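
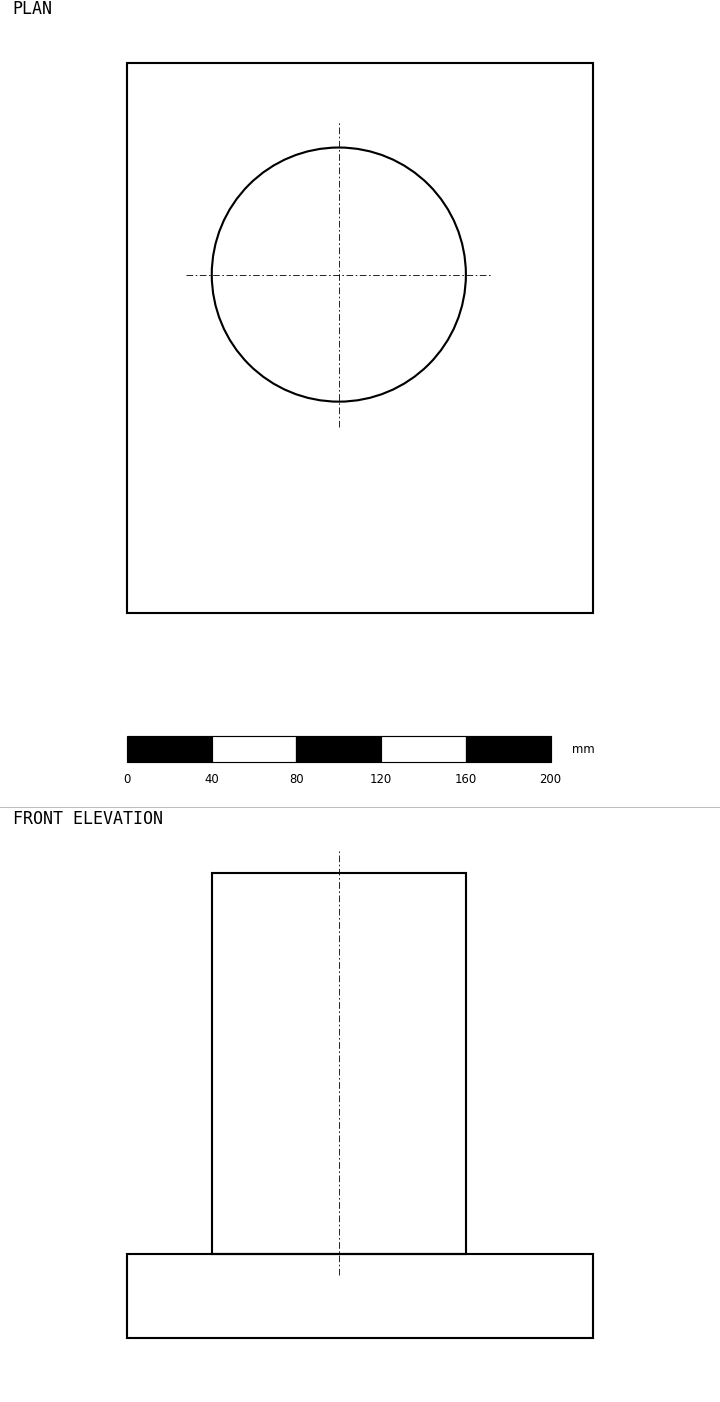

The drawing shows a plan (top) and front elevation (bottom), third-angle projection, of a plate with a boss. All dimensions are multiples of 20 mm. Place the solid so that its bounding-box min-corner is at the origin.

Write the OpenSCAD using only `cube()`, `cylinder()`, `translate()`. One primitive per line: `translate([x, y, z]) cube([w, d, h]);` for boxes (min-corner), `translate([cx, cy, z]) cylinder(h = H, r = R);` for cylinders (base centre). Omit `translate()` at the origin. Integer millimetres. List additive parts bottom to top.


cube([220, 260, 40]);
translate([100, 160, 40]) cylinder(h = 180, r = 60);


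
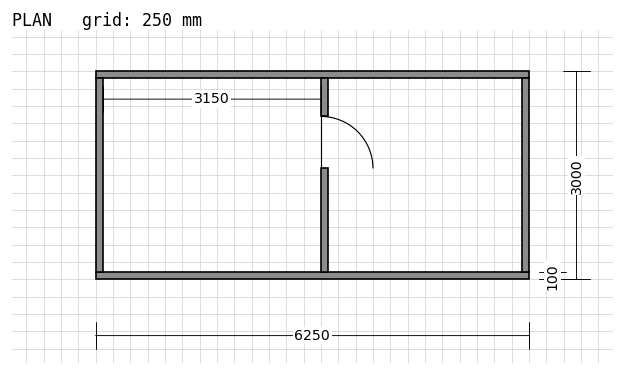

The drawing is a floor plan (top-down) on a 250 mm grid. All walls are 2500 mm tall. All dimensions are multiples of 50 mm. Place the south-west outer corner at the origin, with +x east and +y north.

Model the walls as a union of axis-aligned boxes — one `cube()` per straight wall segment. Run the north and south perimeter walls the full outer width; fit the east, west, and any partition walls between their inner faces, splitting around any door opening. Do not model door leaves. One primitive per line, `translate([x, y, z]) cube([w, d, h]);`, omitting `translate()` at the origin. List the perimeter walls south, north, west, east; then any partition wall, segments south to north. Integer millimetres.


cube([6250, 100, 2500]);
translate([0, 2900, 0]) cube([6250, 100, 2500]);
translate([0, 100, 0]) cube([100, 2800, 2500]);
translate([6150, 100, 0]) cube([100, 2800, 2500]);
translate([3250, 100, 0]) cube([100, 1500, 2500]);
translate([3250, 2350, 0]) cube([100, 550, 2500]);


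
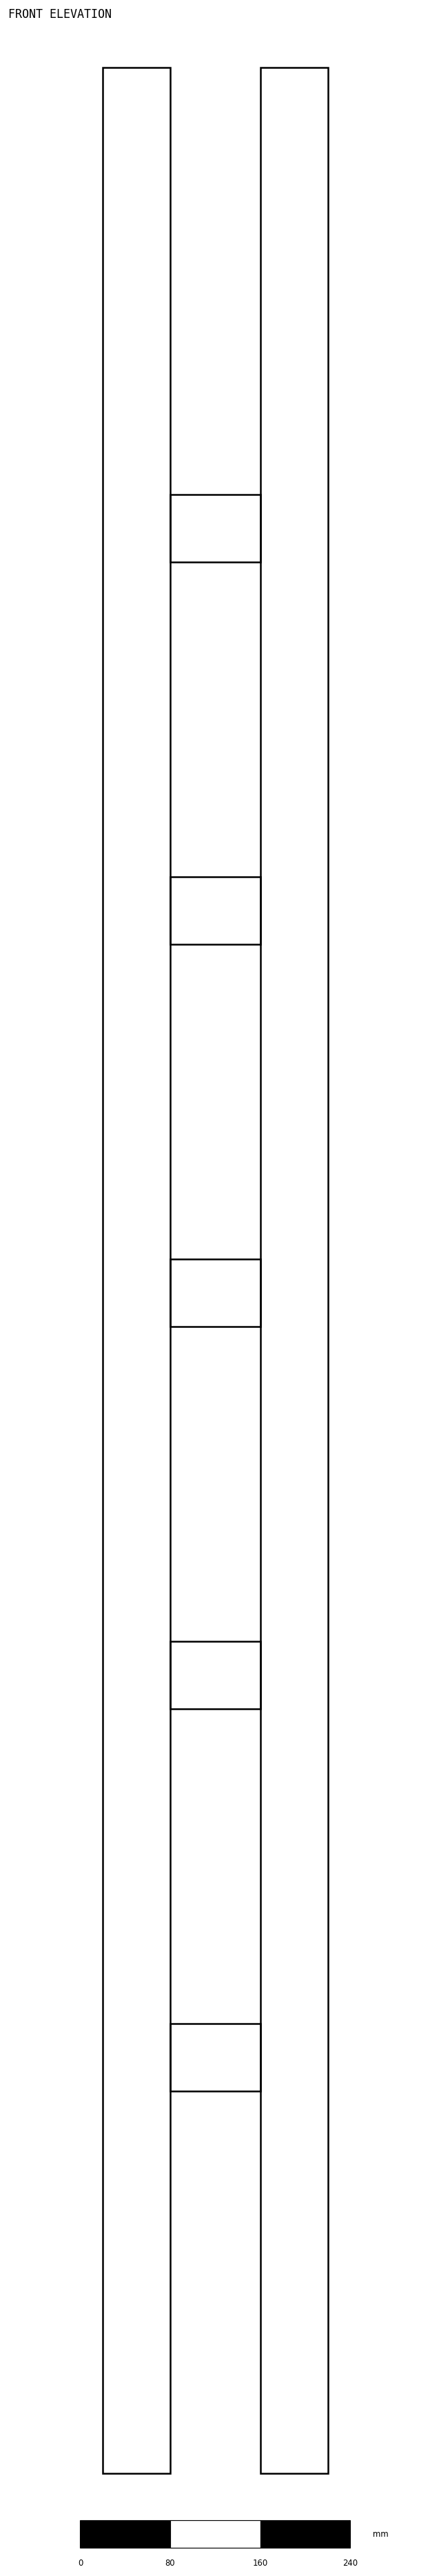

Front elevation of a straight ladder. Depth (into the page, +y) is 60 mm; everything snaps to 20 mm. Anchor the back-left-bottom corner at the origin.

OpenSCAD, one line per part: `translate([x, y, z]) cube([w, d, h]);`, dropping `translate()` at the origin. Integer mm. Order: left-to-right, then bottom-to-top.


cube([60, 60, 2140]);
translate([60, 0, 340]) cube([80, 60, 60]);
translate([60, 0, 680]) cube([80, 60, 60]);
translate([60, 0, 1020]) cube([80, 60, 60]);
translate([60, 0, 1360]) cube([80, 60, 60]);
translate([60, 0, 1700]) cube([80, 60, 60]);
translate([140, 0, 0]) cube([60, 60, 2140]);


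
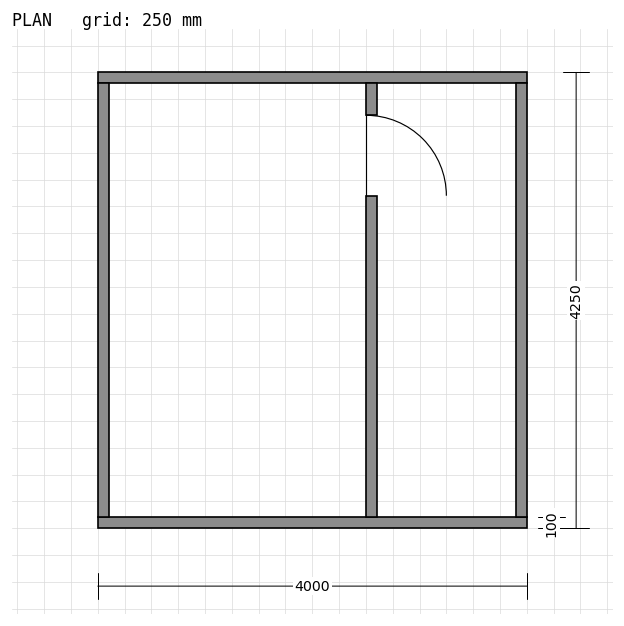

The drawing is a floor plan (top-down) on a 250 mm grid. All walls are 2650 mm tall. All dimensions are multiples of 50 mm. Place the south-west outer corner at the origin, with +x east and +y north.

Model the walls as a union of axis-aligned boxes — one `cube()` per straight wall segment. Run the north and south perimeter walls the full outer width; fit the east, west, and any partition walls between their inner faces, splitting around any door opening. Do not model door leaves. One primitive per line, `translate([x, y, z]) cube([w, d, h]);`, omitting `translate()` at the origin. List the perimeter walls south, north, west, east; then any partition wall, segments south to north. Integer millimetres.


cube([4000, 100, 2650]);
translate([0, 4150, 0]) cube([4000, 100, 2650]);
translate([0, 100, 0]) cube([100, 4050, 2650]);
translate([3900, 100, 0]) cube([100, 4050, 2650]);
translate([2500, 100, 0]) cube([100, 3000, 2650]);
translate([2500, 3850, 0]) cube([100, 300, 2650]);


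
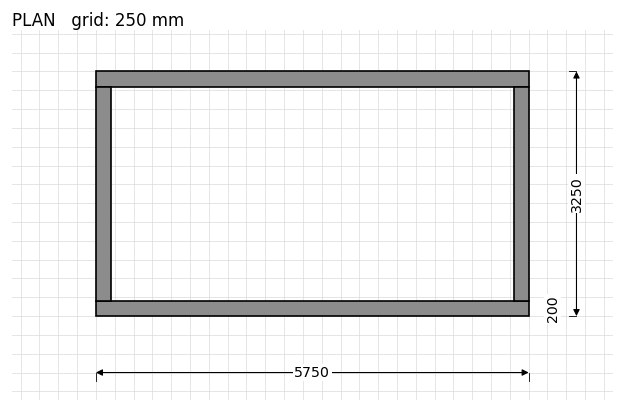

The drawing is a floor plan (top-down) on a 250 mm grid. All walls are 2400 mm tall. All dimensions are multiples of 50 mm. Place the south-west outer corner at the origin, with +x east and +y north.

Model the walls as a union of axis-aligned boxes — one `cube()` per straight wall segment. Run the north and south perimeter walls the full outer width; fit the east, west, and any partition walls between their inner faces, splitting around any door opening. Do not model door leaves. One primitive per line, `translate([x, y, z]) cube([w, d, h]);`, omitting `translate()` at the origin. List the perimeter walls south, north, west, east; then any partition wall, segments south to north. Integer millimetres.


cube([5750, 200, 2400]);
translate([0, 3050, 0]) cube([5750, 200, 2400]);
translate([0, 200, 0]) cube([200, 2850, 2400]);
translate([5550, 200, 0]) cube([200, 2850, 2400]);


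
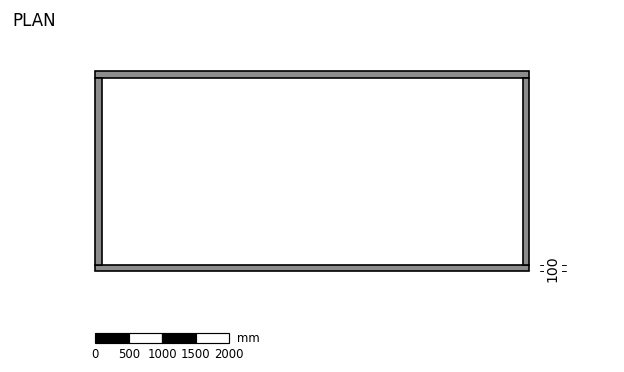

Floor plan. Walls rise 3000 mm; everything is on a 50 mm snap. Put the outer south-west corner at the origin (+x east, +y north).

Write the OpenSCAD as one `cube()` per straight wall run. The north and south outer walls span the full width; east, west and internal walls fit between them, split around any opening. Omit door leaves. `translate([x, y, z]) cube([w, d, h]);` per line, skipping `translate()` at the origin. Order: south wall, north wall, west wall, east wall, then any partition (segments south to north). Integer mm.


cube([6500, 100, 3000]);
translate([0, 2900, 0]) cube([6500, 100, 3000]);
translate([0, 100, 0]) cube([100, 2800, 3000]);
translate([6400, 100, 0]) cube([100, 2800, 3000]);


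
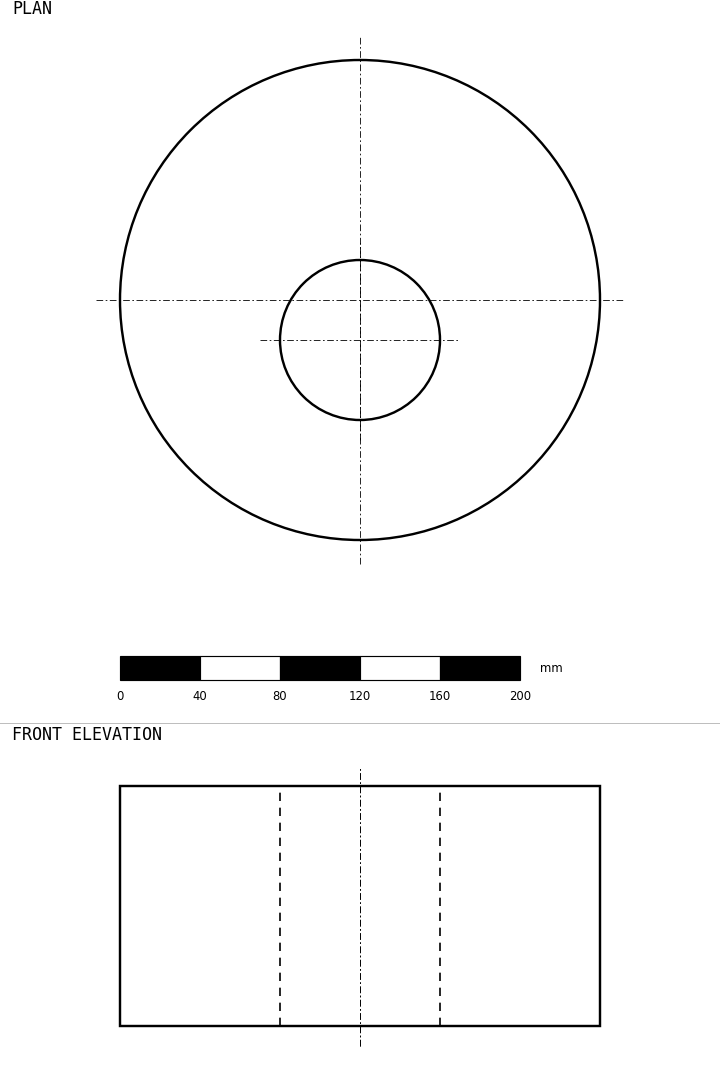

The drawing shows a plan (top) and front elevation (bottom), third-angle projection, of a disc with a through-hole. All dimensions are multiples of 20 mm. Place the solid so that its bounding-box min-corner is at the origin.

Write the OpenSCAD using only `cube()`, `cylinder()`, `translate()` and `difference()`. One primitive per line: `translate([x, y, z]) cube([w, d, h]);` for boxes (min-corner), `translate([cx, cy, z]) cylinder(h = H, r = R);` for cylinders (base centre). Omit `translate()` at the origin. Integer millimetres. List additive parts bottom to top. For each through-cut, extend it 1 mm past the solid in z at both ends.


difference() {
  translate([120, 120, 0]) cylinder(h = 120, r = 120);
  translate([120, 100, -1]) cylinder(h = 122, r = 40);
}


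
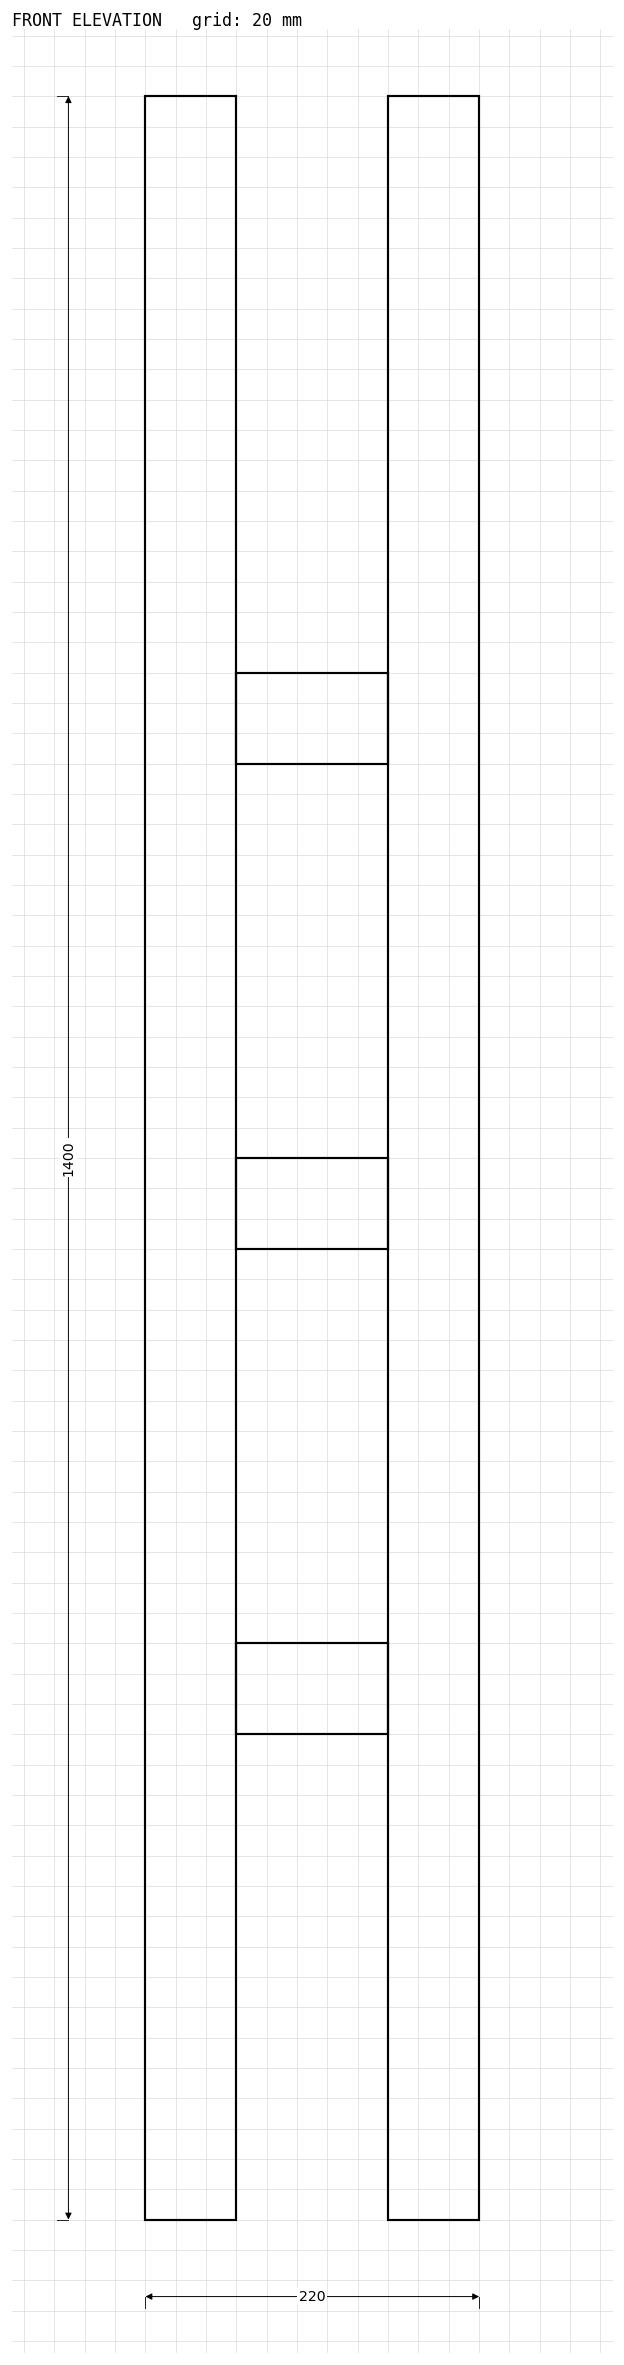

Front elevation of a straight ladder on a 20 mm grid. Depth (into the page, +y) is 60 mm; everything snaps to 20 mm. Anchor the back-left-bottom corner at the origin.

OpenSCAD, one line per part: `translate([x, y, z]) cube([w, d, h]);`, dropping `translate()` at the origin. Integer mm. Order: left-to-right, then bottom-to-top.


cube([60, 60, 1400]);
translate([60, 0, 320]) cube([100, 60, 60]);
translate([60, 0, 640]) cube([100, 60, 60]);
translate([60, 0, 960]) cube([100, 60, 60]);
translate([160, 0, 0]) cube([60, 60, 1400]);


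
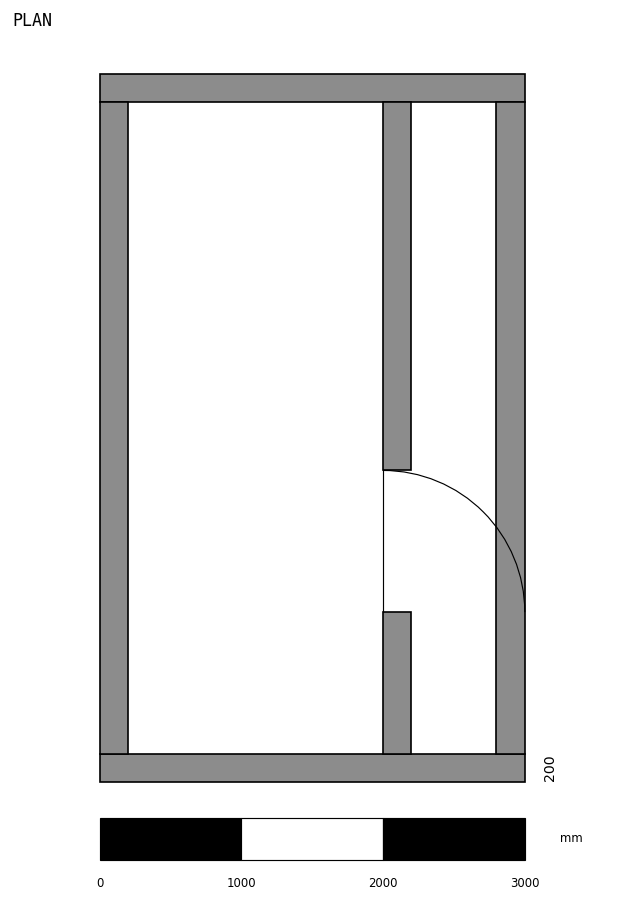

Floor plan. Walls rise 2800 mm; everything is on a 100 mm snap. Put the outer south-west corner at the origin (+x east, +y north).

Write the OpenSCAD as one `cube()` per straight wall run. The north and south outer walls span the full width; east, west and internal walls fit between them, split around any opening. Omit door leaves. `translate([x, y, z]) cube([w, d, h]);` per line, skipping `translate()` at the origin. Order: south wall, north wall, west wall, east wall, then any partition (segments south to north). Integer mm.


cube([3000, 200, 2800]);
translate([0, 4800, 0]) cube([3000, 200, 2800]);
translate([0, 200, 0]) cube([200, 4600, 2800]);
translate([2800, 200, 0]) cube([200, 4600, 2800]);
translate([2000, 200, 0]) cube([200, 1000, 2800]);
translate([2000, 2200, 0]) cube([200, 2600, 2800]);


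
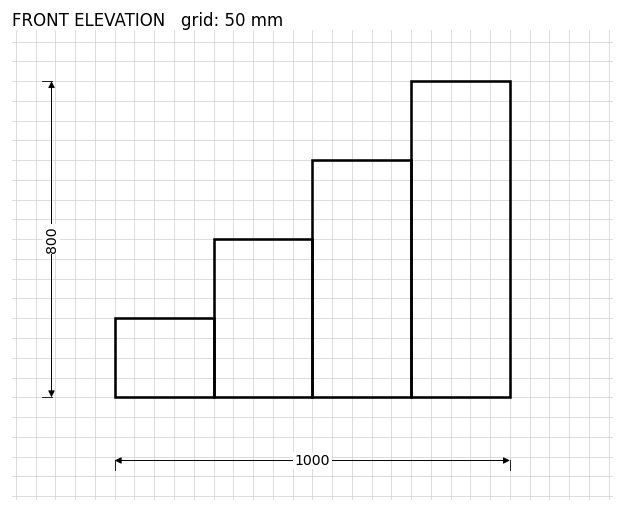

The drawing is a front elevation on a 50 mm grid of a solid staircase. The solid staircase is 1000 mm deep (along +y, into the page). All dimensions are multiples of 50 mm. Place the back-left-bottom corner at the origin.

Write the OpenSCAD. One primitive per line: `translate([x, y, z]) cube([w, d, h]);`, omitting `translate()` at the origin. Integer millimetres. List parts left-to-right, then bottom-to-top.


cube([250, 1000, 200]);
translate([250, 0, 0]) cube([250, 1000, 400]);
translate([500, 0, 0]) cube([250, 1000, 600]);
translate([750, 0, 0]) cube([250, 1000, 800]);


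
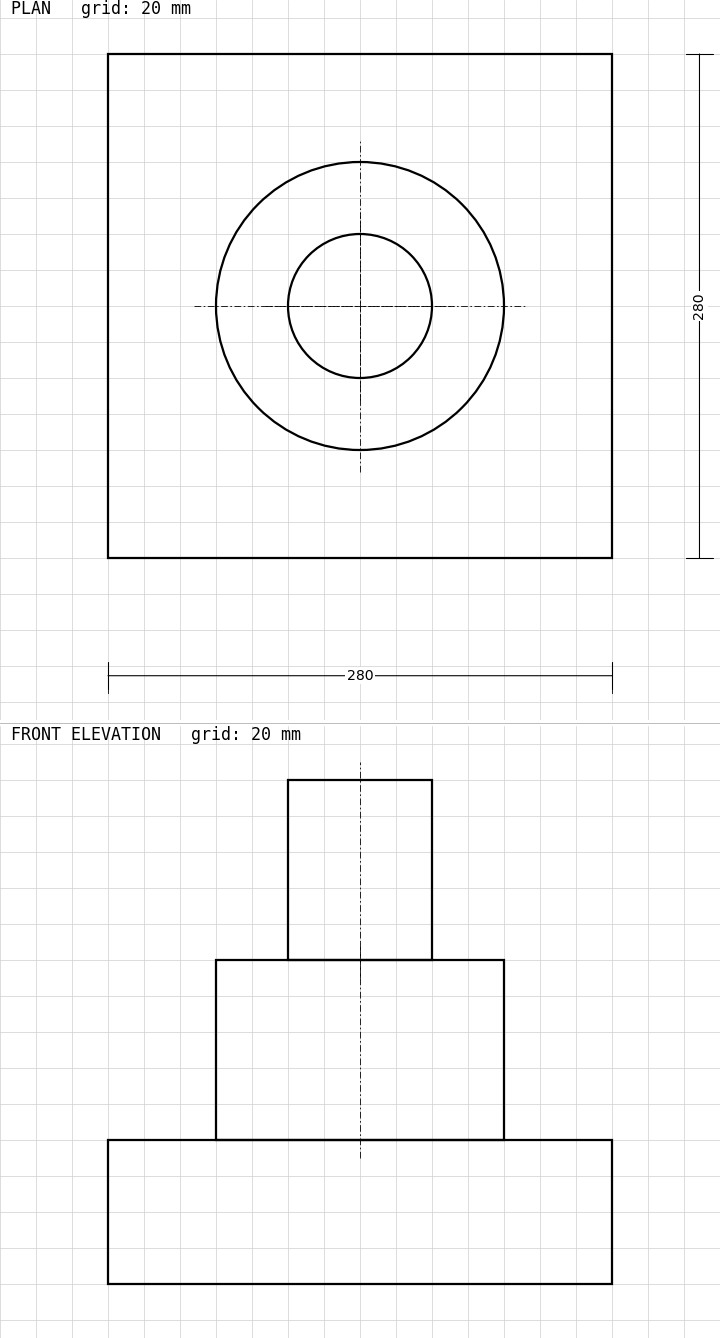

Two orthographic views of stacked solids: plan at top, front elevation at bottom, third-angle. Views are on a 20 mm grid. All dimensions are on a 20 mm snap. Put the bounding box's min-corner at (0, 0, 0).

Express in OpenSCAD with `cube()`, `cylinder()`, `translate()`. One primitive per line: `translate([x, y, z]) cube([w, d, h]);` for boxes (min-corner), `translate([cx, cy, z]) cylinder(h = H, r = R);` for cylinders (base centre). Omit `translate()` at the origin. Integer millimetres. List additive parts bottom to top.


cube([280, 280, 80]);
translate([140, 140, 80]) cylinder(h = 100, r = 80);
translate([140, 140, 180]) cylinder(h = 100, r = 40);


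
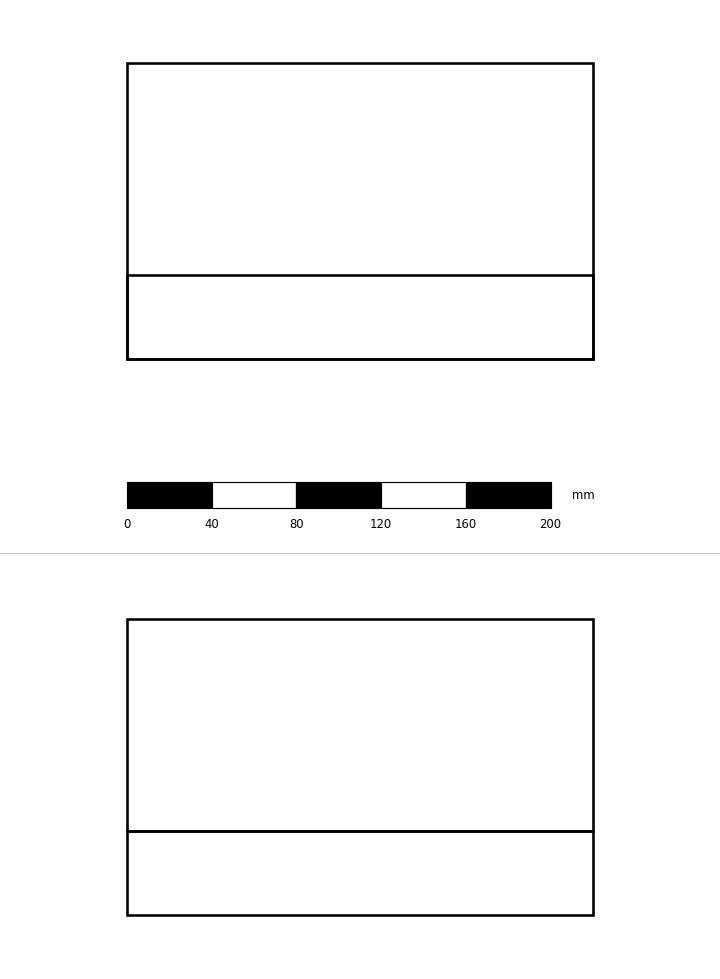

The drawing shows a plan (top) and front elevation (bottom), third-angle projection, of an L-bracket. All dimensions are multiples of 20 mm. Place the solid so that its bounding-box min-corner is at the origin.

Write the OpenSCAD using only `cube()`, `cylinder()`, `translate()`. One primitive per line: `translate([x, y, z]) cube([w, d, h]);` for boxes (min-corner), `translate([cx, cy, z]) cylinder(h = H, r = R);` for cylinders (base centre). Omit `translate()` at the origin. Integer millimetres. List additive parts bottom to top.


cube([220, 140, 40]);
translate([0, 0, 40]) cube([220, 40, 100]);


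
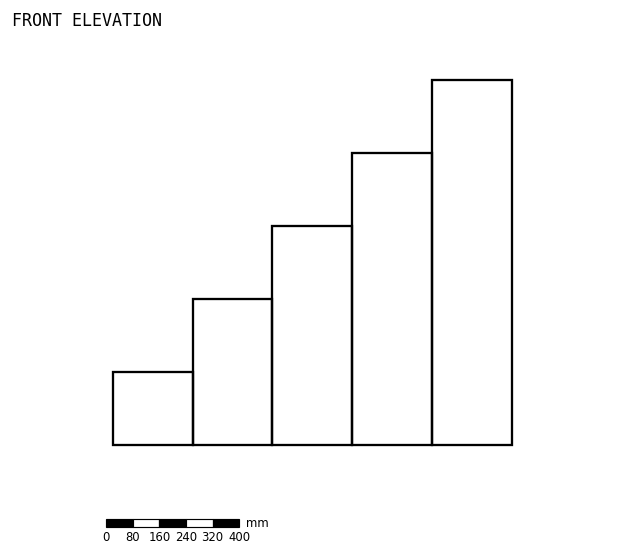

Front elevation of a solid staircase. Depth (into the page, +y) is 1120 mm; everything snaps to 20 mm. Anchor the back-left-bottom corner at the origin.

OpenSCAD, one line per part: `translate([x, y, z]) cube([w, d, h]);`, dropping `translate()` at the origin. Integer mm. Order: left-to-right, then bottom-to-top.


cube([240, 1120, 220]);
translate([240, 0, 0]) cube([240, 1120, 440]);
translate([480, 0, 0]) cube([240, 1120, 660]);
translate([720, 0, 0]) cube([240, 1120, 880]);
translate([960, 0, 0]) cube([240, 1120, 1100]);


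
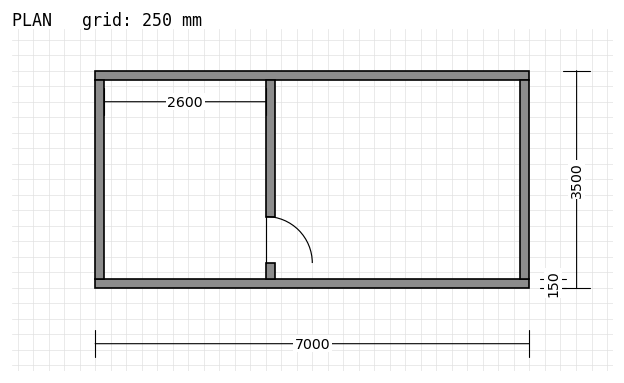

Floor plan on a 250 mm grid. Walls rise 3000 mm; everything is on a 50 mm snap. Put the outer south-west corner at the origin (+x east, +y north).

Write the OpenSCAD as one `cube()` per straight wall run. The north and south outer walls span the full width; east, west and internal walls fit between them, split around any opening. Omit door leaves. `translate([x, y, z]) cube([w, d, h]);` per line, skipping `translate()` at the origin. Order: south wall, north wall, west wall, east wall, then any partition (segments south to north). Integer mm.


cube([7000, 150, 3000]);
translate([0, 3350, 0]) cube([7000, 150, 3000]);
translate([0, 150, 0]) cube([150, 3200, 3000]);
translate([6850, 150, 0]) cube([150, 3200, 3000]);
translate([2750, 150, 0]) cube([150, 250, 3000]);
translate([2750, 1150, 0]) cube([150, 2200, 3000]);


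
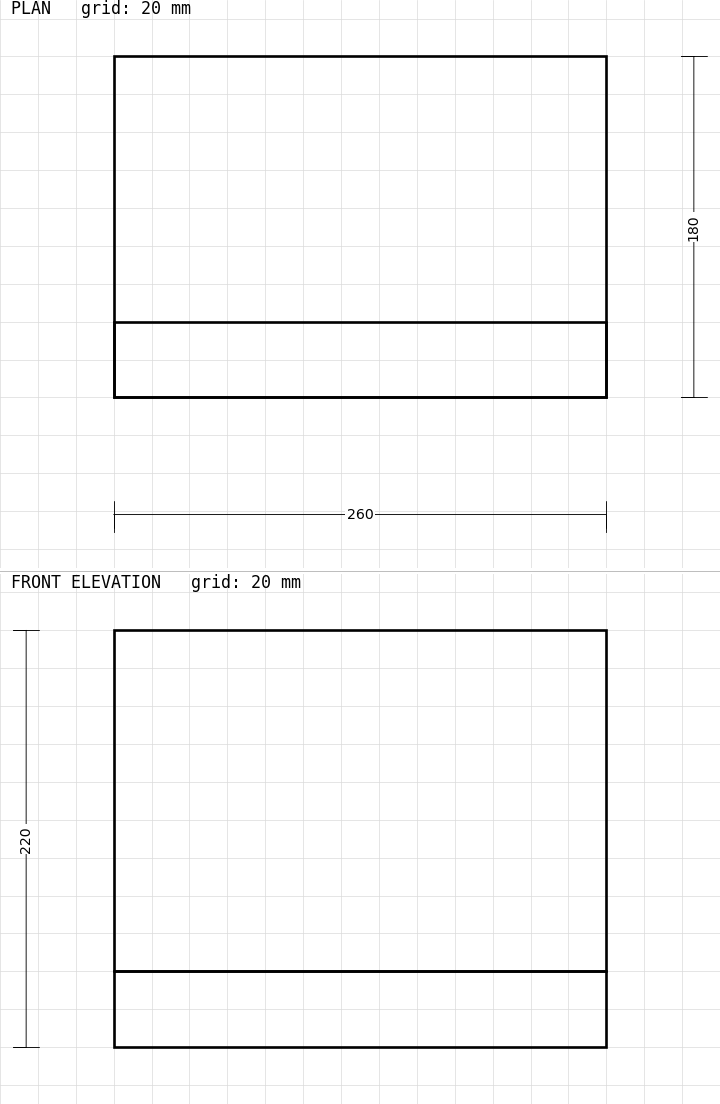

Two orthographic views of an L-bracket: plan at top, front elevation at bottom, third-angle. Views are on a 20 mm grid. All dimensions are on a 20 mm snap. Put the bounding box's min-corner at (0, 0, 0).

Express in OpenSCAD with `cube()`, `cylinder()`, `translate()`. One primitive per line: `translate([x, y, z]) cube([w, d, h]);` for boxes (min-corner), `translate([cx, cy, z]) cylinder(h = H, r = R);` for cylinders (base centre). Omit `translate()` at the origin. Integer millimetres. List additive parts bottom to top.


cube([260, 180, 40]);
translate([0, 0, 40]) cube([260, 40, 180]);


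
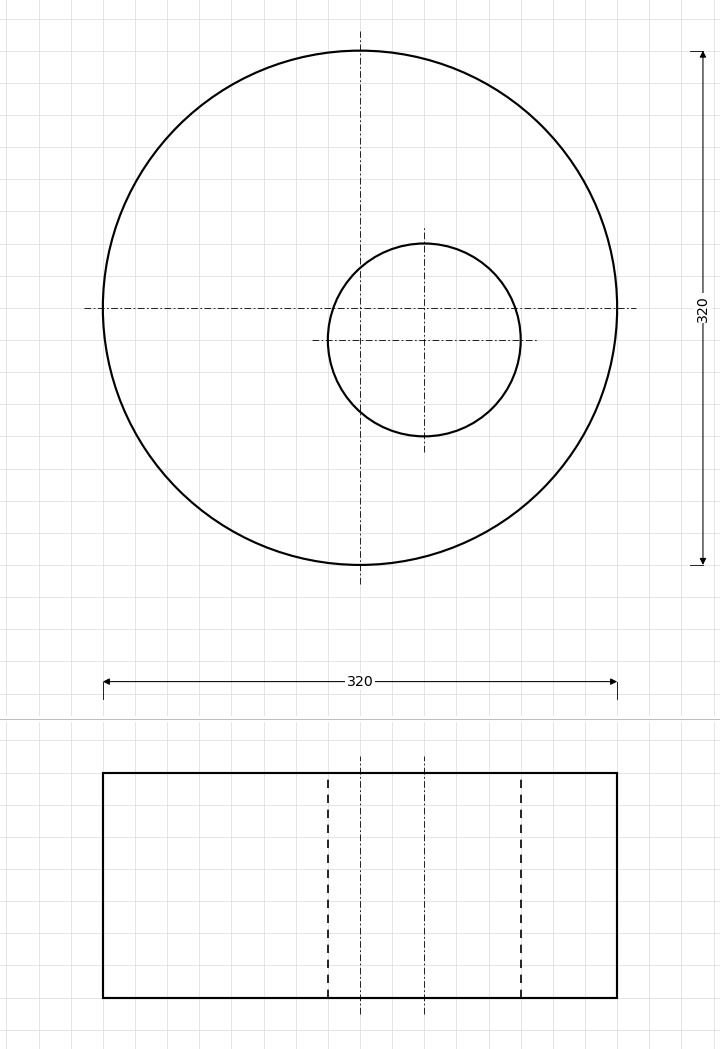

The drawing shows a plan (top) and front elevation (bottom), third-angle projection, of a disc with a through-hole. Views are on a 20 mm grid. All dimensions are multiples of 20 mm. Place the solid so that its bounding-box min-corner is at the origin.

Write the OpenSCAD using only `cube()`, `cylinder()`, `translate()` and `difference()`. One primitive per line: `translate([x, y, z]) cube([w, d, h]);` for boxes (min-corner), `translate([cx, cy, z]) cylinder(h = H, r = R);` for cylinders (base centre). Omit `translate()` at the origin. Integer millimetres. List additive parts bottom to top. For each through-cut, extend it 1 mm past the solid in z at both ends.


difference() {
  translate([160, 160, 0]) cylinder(h = 140, r = 160);
  translate([200, 140, -1]) cylinder(h = 142, r = 60);
}


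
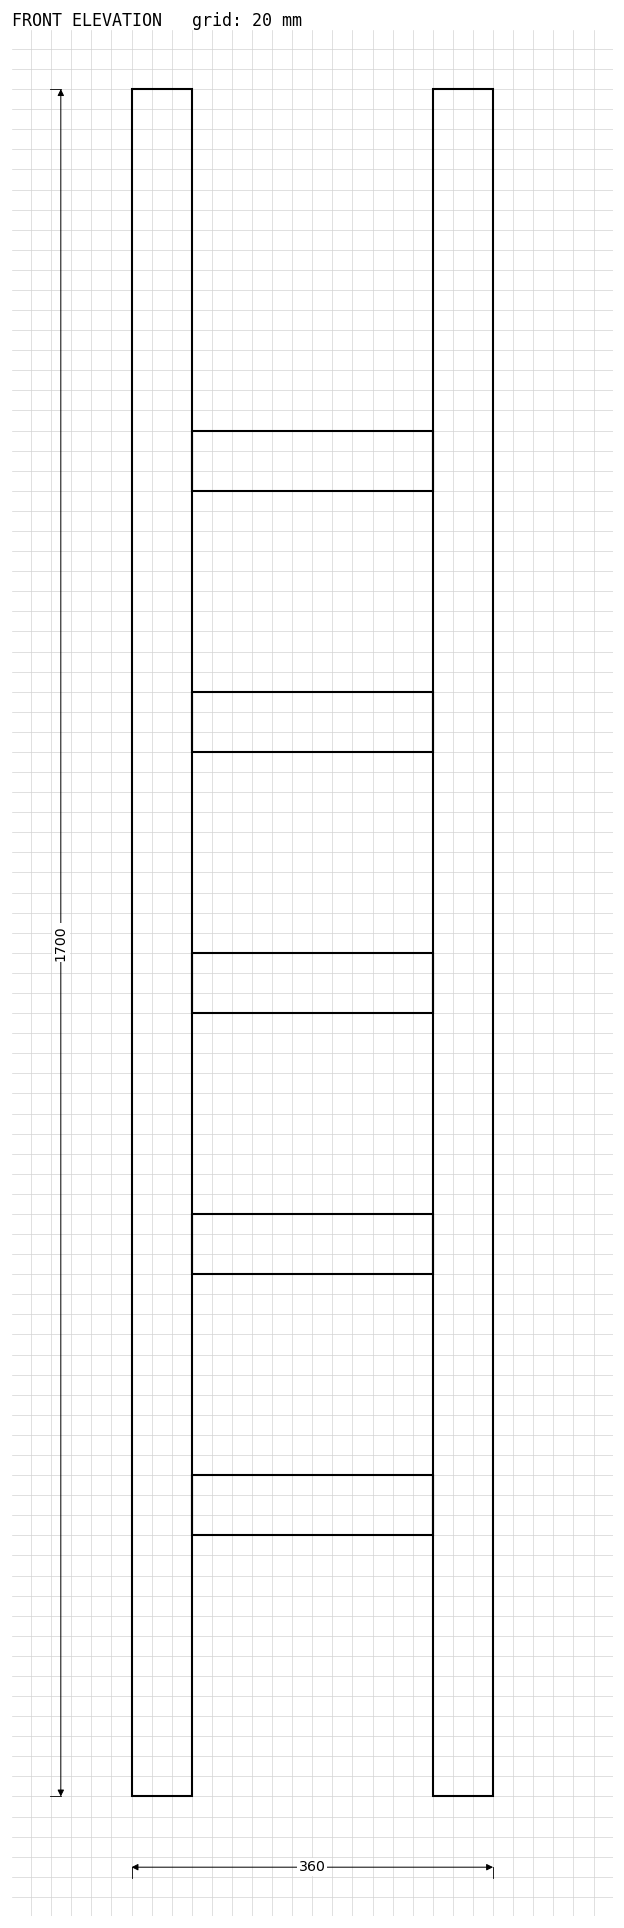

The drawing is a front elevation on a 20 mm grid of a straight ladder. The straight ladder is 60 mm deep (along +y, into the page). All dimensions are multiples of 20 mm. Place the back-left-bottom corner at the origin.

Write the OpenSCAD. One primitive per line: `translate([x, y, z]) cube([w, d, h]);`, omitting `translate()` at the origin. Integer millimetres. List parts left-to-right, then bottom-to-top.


cube([60, 60, 1700]);
translate([60, 0, 260]) cube([240, 60, 60]);
translate([60, 0, 520]) cube([240, 60, 60]);
translate([60, 0, 780]) cube([240, 60, 60]);
translate([60, 0, 1040]) cube([240, 60, 60]);
translate([60, 0, 1300]) cube([240, 60, 60]);
translate([300, 0, 0]) cube([60, 60, 1700]);


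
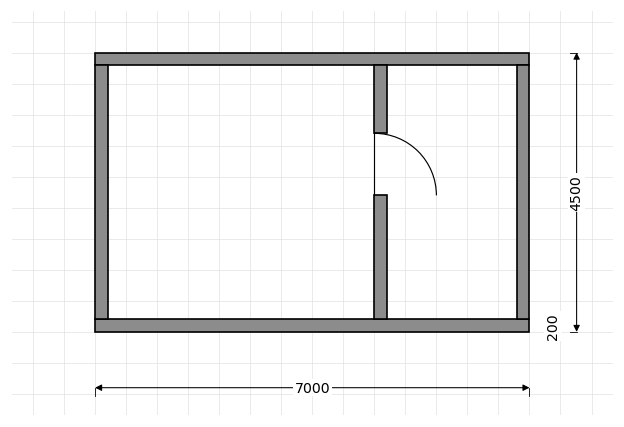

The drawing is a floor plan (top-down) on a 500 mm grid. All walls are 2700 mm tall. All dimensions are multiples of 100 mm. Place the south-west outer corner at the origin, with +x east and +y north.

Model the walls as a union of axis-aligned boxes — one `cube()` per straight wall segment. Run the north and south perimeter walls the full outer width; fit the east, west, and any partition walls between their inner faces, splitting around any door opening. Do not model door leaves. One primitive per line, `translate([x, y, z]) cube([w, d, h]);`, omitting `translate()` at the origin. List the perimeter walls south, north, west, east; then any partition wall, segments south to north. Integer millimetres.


cube([7000, 200, 2700]);
translate([0, 4300, 0]) cube([7000, 200, 2700]);
translate([0, 200, 0]) cube([200, 4100, 2700]);
translate([6800, 200, 0]) cube([200, 4100, 2700]);
translate([4500, 200, 0]) cube([200, 2000, 2700]);
translate([4500, 3200, 0]) cube([200, 1100, 2700]);


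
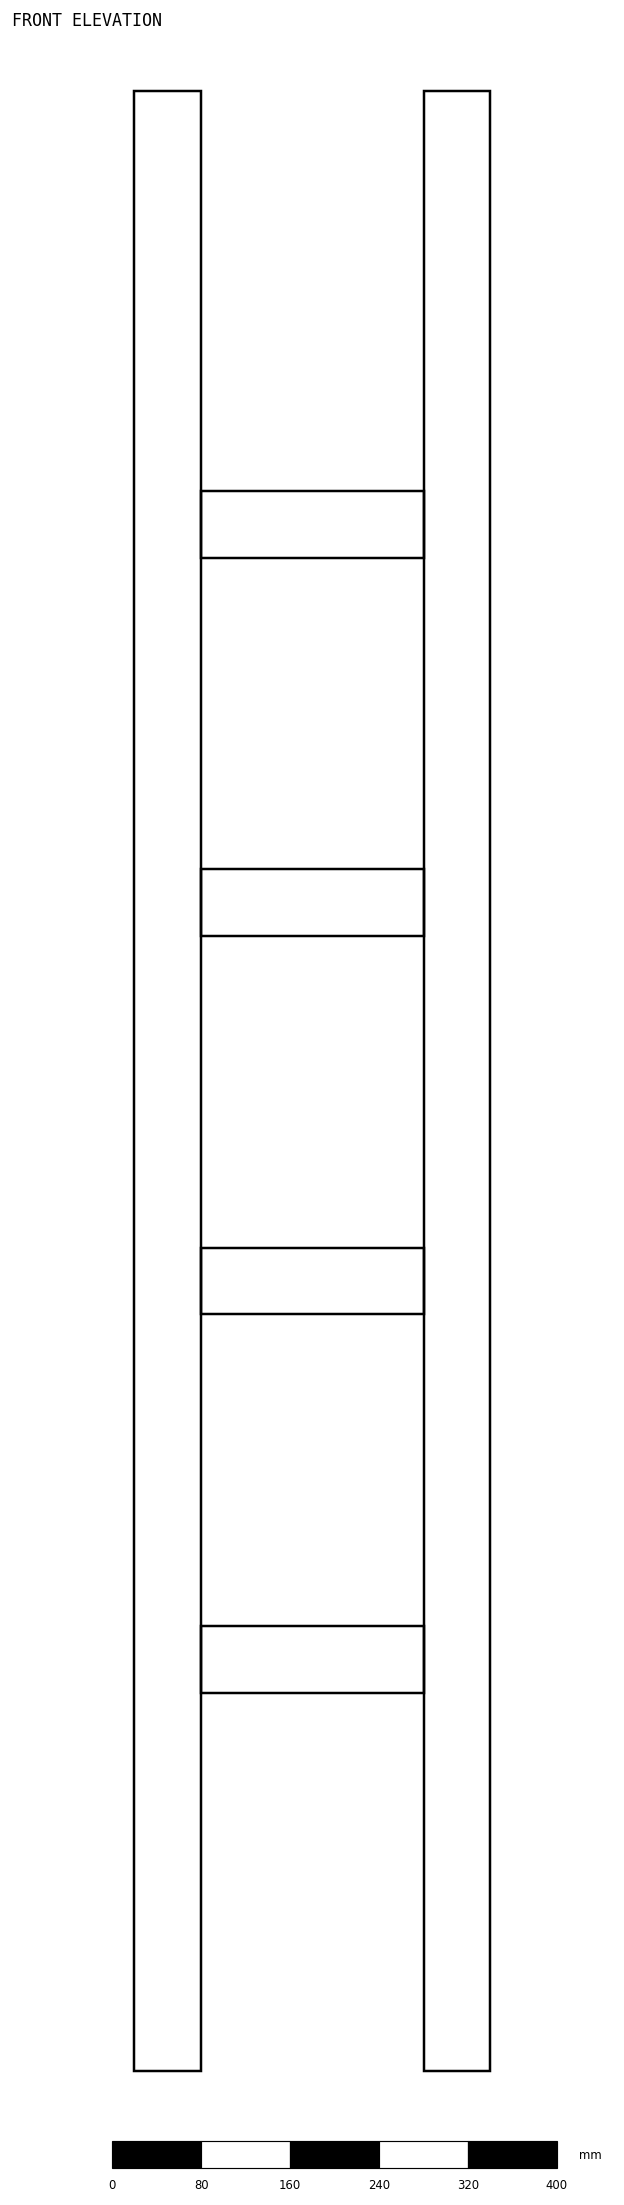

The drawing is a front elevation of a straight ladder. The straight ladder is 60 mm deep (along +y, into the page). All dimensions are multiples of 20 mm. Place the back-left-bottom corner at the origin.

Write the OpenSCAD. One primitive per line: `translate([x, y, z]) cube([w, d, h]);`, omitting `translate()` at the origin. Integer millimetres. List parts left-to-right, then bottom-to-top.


cube([60, 60, 1780]);
translate([60, 0, 340]) cube([200, 60, 60]);
translate([60, 0, 680]) cube([200, 60, 60]);
translate([60, 0, 1020]) cube([200, 60, 60]);
translate([60, 0, 1360]) cube([200, 60, 60]);
translate([260, 0, 0]) cube([60, 60, 1780]);


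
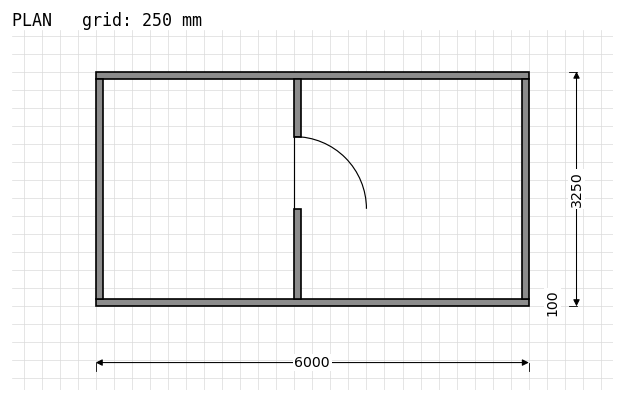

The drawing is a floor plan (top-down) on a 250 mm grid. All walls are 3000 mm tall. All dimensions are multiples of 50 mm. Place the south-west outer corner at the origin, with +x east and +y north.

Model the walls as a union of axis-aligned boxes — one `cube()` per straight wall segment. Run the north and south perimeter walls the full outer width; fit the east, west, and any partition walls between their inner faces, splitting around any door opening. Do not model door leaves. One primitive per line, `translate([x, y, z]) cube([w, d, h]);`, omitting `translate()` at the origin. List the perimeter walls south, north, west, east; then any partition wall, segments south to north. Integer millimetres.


cube([6000, 100, 3000]);
translate([0, 3150, 0]) cube([6000, 100, 3000]);
translate([0, 100, 0]) cube([100, 3050, 3000]);
translate([5900, 100, 0]) cube([100, 3050, 3000]);
translate([2750, 100, 0]) cube([100, 1250, 3000]);
translate([2750, 2350, 0]) cube([100, 800, 3000]);


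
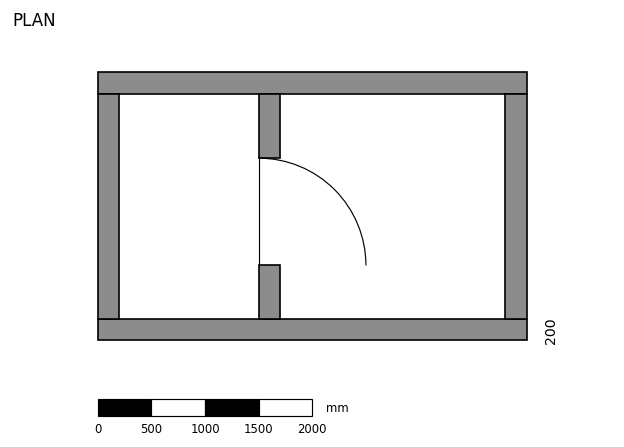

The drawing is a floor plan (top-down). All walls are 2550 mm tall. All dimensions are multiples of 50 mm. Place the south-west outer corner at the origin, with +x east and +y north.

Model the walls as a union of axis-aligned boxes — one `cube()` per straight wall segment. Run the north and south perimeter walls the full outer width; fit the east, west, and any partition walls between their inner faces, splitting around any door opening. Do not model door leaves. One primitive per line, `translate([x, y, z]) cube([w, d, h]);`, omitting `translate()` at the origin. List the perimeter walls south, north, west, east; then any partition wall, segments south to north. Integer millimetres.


cube([4000, 200, 2550]);
translate([0, 2300, 0]) cube([4000, 200, 2550]);
translate([0, 200, 0]) cube([200, 2100, 2550]);
translate([3800, 200, 0]) cube([200, 2100, 2550]);
translate([1500, 200, 0]) cube([200, 500, 2550]);
translate([1500, 1700, 0]) cube([200, 600, 2550]);


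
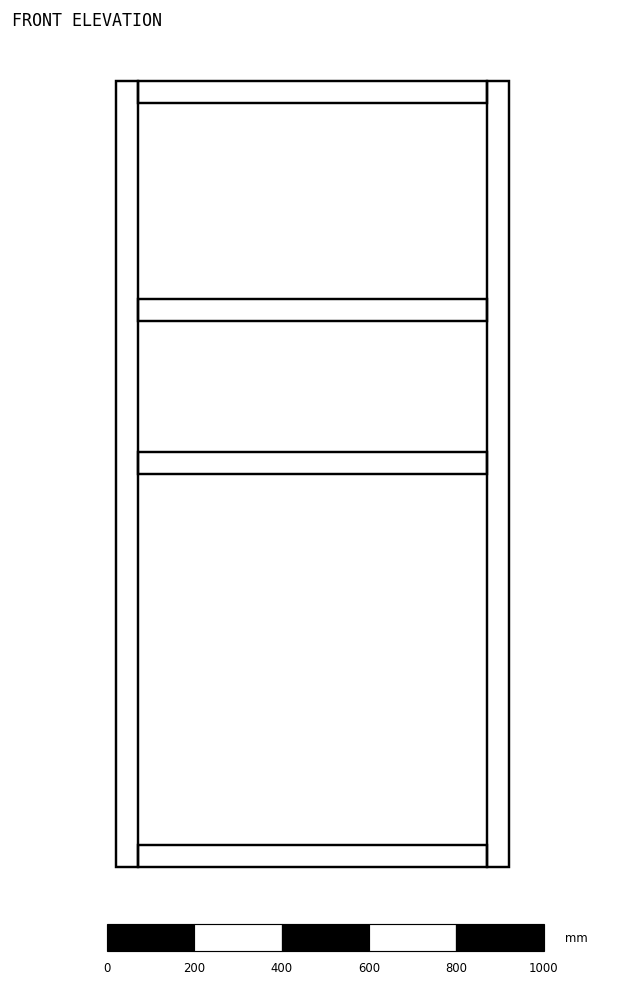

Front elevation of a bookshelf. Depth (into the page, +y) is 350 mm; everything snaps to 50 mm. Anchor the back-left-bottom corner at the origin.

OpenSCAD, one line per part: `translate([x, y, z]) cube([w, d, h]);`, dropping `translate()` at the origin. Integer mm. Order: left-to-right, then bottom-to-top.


cube([50, 350, 1800]);
translate([50, 0, 0]) cube([800, 350, 50]);
translate([50, 0, 900]) cube([800, 350, 50]);
translate([50, 0, 1250]) cube([800, 350, 50]);
translate([50, 0, 1750]) cube([800, 350, 50]);
translate([850, 0, 0]) cube([50, 350, 1800]);


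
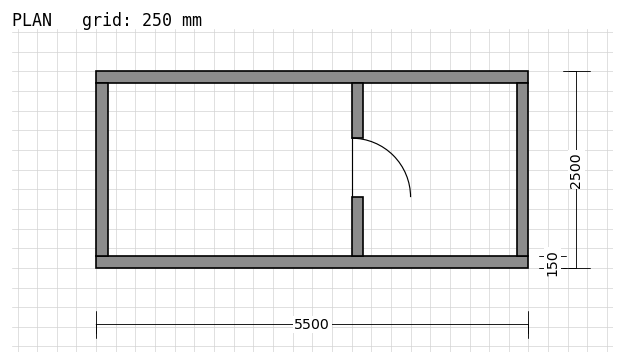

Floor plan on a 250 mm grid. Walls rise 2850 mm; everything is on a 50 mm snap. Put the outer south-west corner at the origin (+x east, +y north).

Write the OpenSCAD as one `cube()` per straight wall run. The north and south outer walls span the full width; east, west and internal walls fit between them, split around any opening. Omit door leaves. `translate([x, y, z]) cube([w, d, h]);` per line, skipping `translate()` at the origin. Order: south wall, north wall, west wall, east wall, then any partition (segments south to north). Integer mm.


cube([5500, 150, 2850]);
translate([0, 2350, 0]) cube([5500, 150, 2850]);
translate([0, 150, 0]) cube([150, 2200, 2850]);
translate([5350, 150, 0]) cube([150, 2200, 2850]);
translate([3250, 150, 0]) cube([150, 750, 2850]);
translate([3250, 1650, 0]) cube([150, 700, 2850]);


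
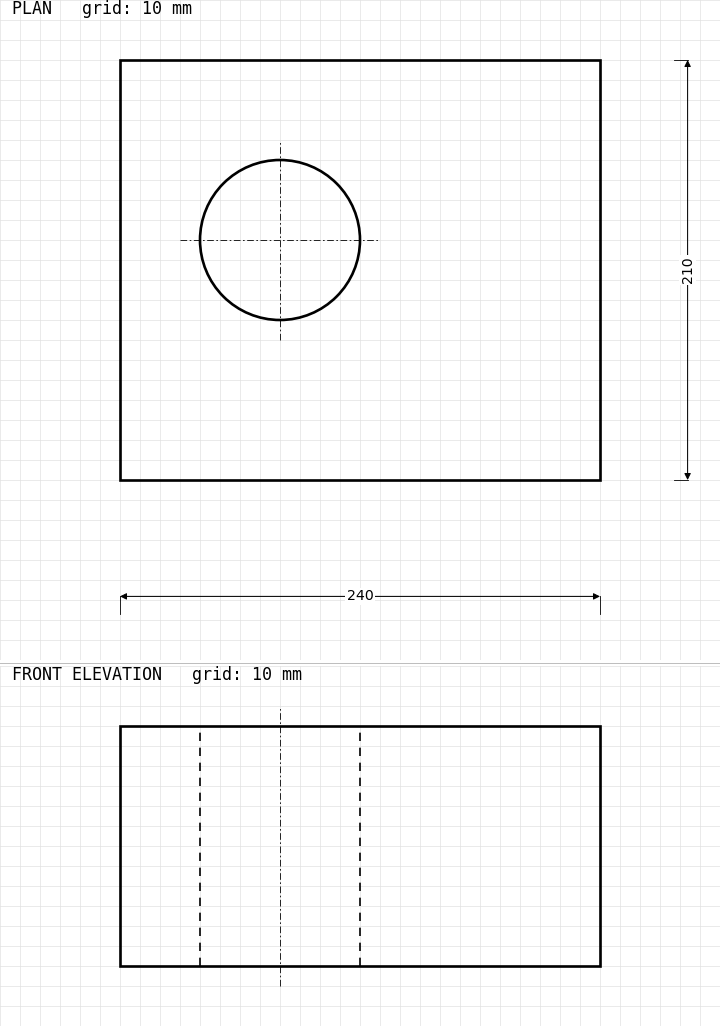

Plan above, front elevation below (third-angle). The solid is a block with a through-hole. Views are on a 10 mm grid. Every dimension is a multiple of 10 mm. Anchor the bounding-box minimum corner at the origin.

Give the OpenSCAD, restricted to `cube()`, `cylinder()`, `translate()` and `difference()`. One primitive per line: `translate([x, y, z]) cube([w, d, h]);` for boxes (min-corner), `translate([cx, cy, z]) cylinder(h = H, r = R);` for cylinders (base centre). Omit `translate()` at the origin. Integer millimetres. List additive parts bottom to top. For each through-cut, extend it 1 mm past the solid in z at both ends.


difference() {
  cube([240, 210, 120]);
  translate([80, 120, -1]) cylinder(h = 122, r = 40);
}


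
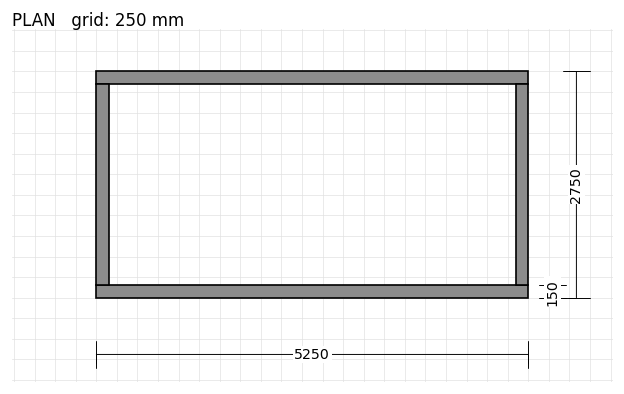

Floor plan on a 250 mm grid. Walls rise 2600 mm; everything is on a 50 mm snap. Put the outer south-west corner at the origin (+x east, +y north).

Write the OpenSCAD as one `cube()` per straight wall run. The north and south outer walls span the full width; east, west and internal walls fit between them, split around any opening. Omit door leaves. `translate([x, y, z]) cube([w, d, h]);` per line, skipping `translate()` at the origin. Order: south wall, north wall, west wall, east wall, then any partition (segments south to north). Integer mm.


cube([5250, 150, 2600]);
translate([0, 2600, 0]) cube([5250, 150, 2600]);
translate([0, 150, 0]) cube([150, 2450, 2600]);
translate([5100, 150, 0]) cube([150, 2450, 2600]);


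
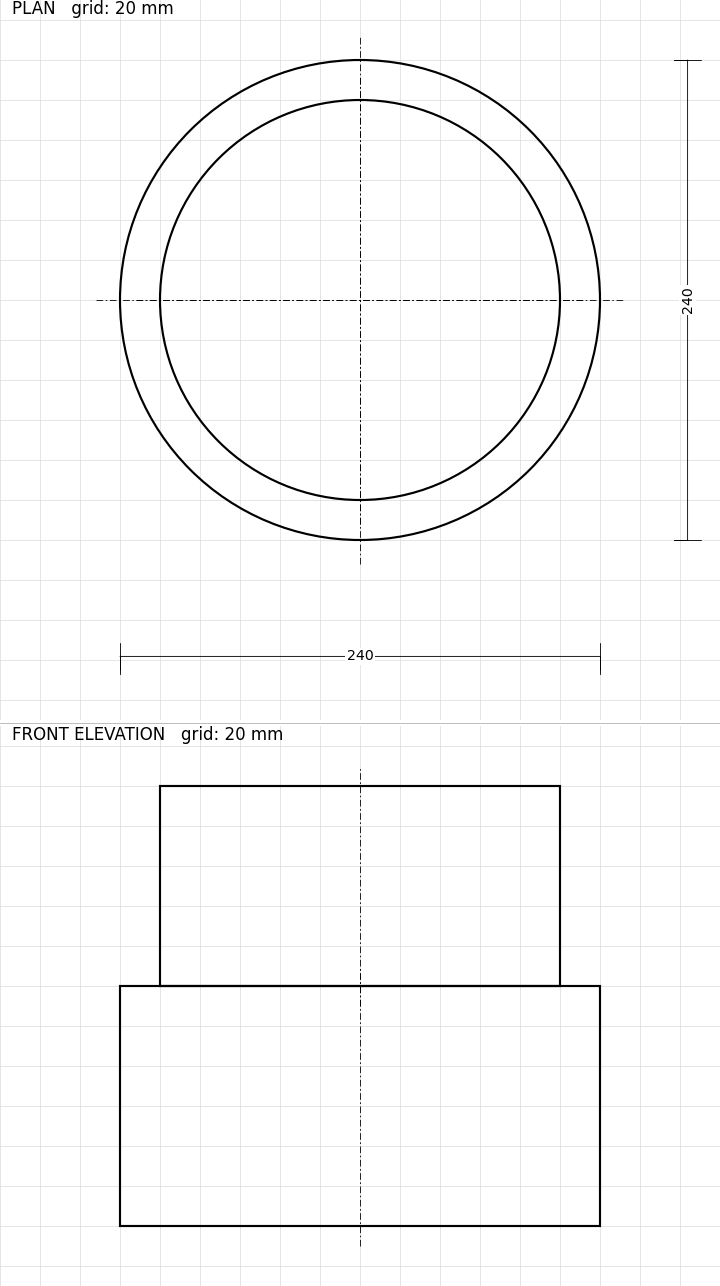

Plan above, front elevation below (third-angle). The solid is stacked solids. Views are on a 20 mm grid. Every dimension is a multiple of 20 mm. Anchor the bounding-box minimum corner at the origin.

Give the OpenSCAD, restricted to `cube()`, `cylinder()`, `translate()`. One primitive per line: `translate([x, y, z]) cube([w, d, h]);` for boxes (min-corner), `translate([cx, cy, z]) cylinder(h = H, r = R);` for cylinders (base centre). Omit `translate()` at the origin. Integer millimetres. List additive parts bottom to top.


translate([120, 120, 0]) cylinder(h = 120, r = 120);
translate([120, 120, 120]) cylinder(h = 100, r = 100);


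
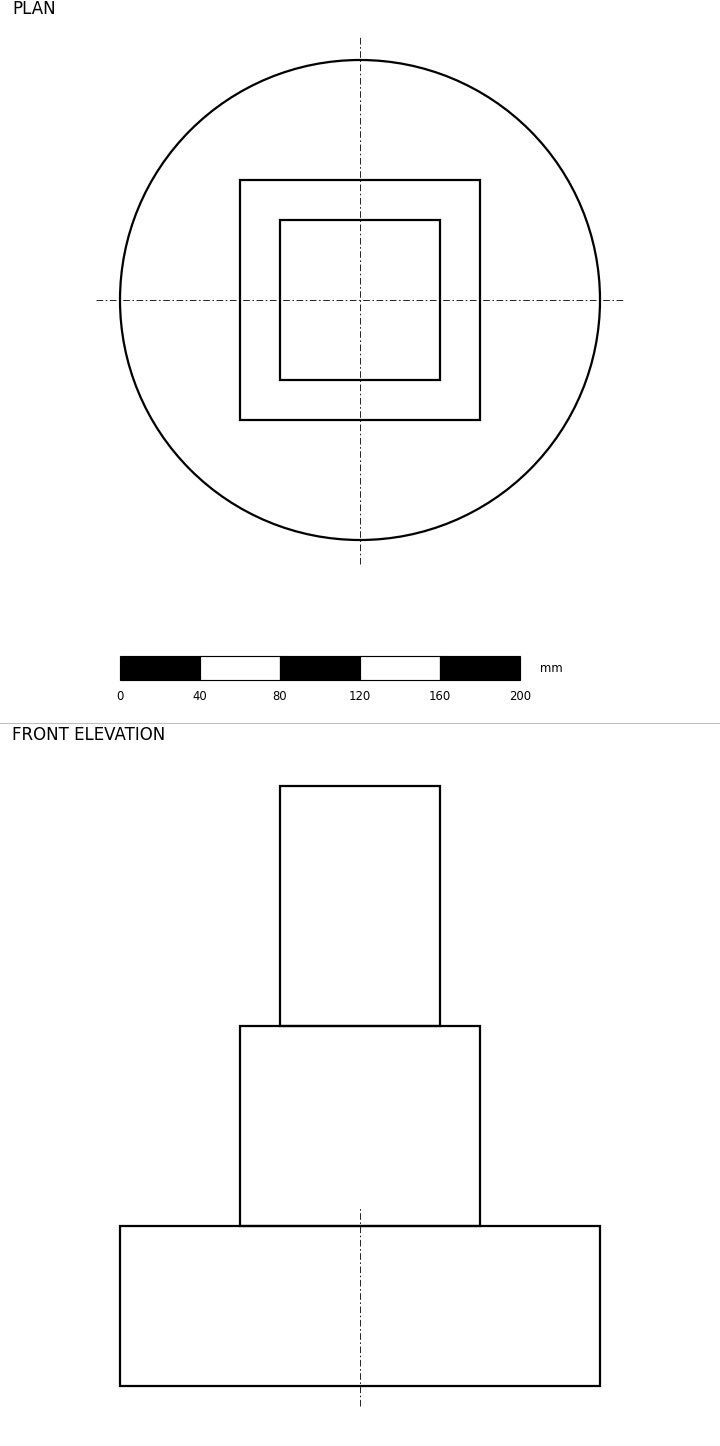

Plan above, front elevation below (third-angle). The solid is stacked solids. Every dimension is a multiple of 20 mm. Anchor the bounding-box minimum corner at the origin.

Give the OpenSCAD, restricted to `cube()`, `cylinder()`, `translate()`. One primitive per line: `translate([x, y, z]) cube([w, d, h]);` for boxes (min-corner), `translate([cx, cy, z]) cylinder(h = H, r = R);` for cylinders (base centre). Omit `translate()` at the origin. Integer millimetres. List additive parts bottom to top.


translate([120, 120, 0]) cylinder(h = 80, r = 120);
translate([60, 60, 80]) cube([120, 120, 100]);
translate([80, 80, 180]) cube([80, 80, 120]);


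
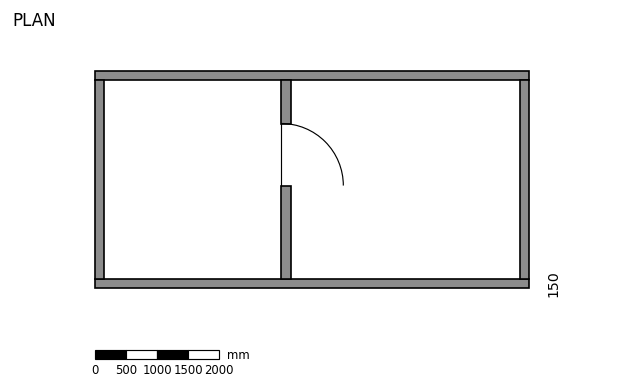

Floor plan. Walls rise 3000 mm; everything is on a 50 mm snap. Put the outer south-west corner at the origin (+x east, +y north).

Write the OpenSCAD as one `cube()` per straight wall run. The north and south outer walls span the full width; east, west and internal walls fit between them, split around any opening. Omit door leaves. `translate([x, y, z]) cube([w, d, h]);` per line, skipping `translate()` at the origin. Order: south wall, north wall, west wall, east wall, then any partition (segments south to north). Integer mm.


cube([7000, 150, 3000]);
translate([0, 3350, 0]) cube([7000, 150, 3000]);
translate([0, 150, 0]) cube([150, 3200, 3000]);
translate([6850, 150, 0]) cube([150, 3200, 3000]);
translate([3000, 150, 0]) cube([150, 1500, 3000]);
translate([3000, 2650, 0]) cube([150, 700, 3000]);


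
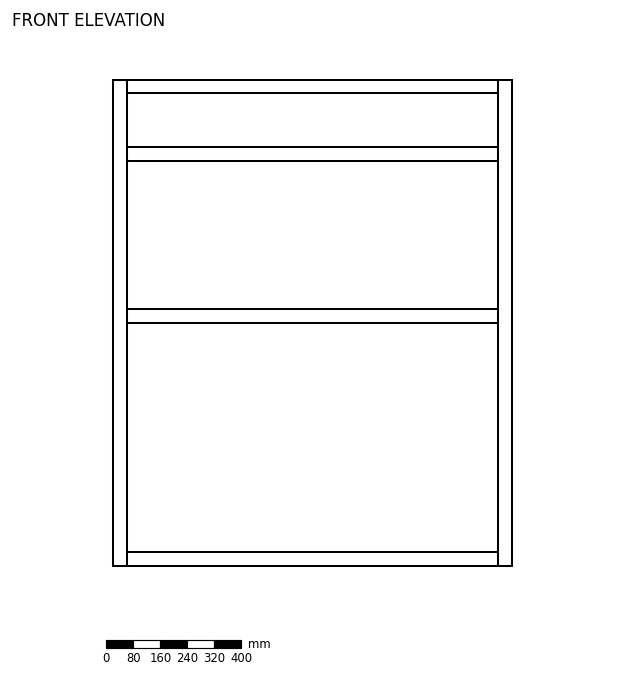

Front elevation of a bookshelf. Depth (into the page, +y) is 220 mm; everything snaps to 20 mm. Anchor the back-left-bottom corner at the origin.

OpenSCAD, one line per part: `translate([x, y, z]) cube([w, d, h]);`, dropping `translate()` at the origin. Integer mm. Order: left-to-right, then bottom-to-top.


cube([40, 220, 1440]);
translate([40, 0, 0]) cube([1100, 220, 40]);
translate([40, 0, 720]) cube([1100, 220, 40]);
translate([40, 0, 1200]) cube([1100, 220, 40]);
translate([40, 0, 1400]) cube([1100, 220, 40]);
translate([1140, 0, 0]) cube([40, 220, 1440]);


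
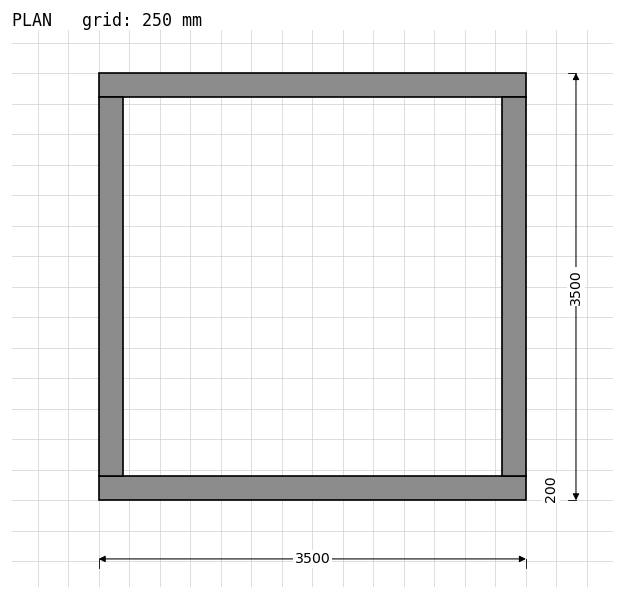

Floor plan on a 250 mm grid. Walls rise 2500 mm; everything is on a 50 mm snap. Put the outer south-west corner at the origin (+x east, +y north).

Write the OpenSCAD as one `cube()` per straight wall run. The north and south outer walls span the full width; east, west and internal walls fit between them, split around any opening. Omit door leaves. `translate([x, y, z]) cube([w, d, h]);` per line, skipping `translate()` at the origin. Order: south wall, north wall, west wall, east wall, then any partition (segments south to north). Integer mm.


cube([3500, 200, 2500]);
translate([0, 3300, 0]) cube([3500, 200, 2500]);
translate([0, 200, 0]) cube([200, 3100, 2500]);
translate([3300, 200, 0]) cube([200, 3100, 2500]);


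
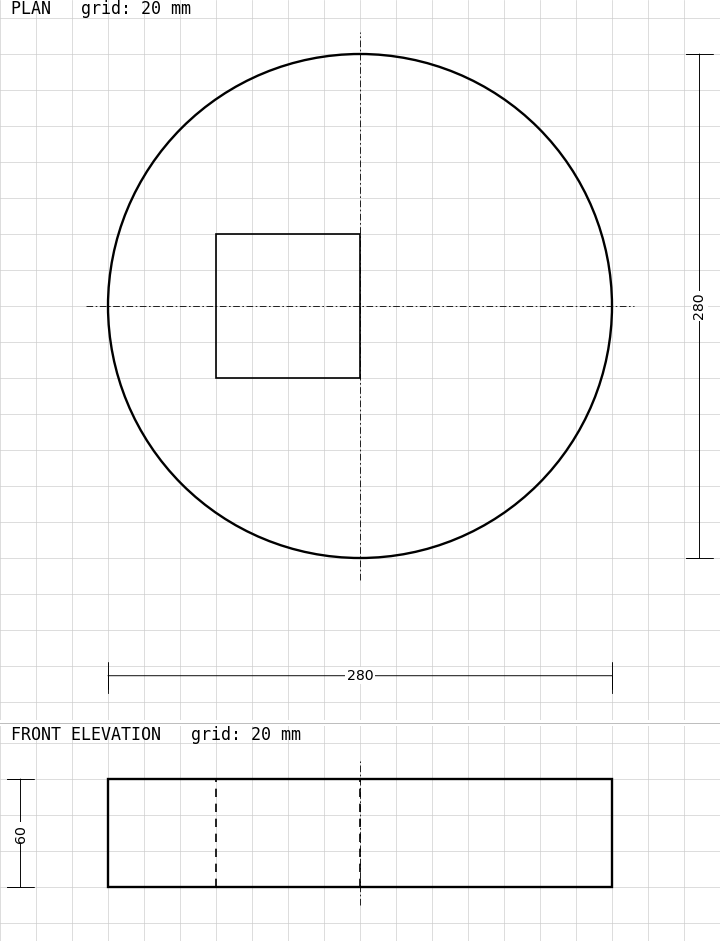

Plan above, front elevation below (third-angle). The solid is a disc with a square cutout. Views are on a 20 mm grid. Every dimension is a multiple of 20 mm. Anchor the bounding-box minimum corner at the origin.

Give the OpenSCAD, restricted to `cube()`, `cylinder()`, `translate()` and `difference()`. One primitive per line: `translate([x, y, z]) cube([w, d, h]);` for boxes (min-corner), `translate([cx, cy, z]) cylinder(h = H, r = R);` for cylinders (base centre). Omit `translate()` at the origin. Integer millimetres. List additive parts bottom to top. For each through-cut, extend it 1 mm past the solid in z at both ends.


difference() {
  translate([140, 140, 0]) cylinder(h = 60, r = 140);
  translate([60, 100, -1]) cube([80, 80, 62]);
}


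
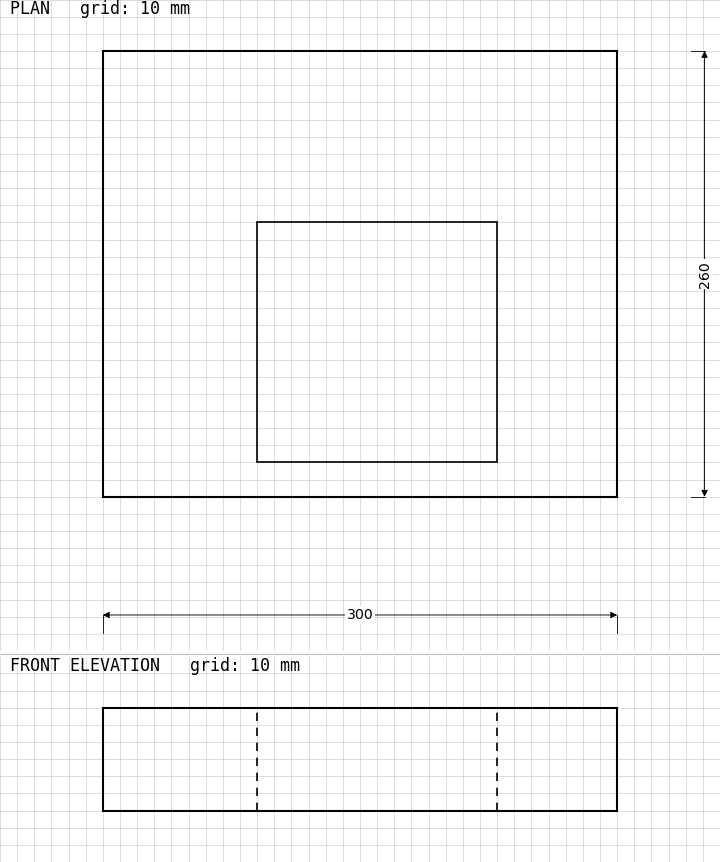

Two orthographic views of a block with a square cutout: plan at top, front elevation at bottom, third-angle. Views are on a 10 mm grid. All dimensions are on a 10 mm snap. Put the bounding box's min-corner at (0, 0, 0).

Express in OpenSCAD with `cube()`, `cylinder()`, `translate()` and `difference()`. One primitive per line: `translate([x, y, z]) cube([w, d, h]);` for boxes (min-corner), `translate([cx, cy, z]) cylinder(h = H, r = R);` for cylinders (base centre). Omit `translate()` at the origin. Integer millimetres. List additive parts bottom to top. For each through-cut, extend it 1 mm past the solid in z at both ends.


difference() {
  cube([300, 260, 60]);
  translate([90, 20, -1]) cube([140, 140, 62]);
}


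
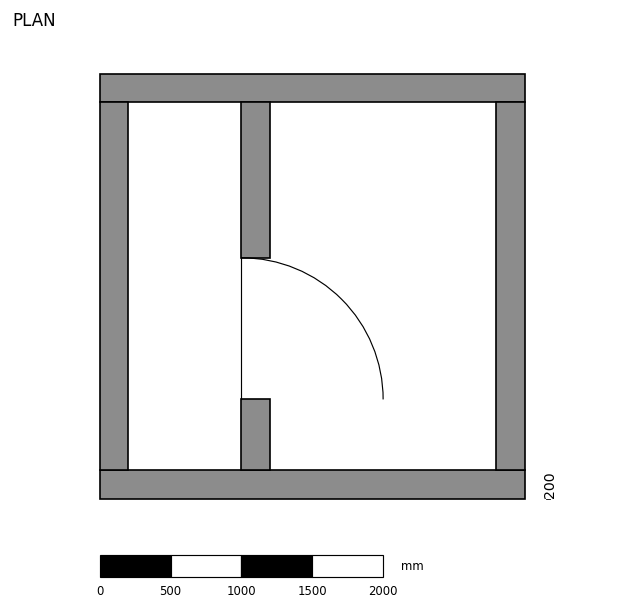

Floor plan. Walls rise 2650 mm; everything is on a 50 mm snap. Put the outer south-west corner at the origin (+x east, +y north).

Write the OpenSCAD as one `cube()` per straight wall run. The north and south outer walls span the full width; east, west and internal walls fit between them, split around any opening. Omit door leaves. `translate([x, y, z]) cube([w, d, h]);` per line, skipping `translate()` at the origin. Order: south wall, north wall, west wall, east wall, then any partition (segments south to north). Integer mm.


cube([3000, 200, 2650]);
translate([0, 2800, 0]) cube([3000, 200, 2650]);
translate([0, 200, 0]) cube([200, 2600, 2650]);
translate([2800, 200, 0]) cube([200, 2600, 2650]);
translate([1000, 200, 0]) cube([200, 500, 2650]);
translate([1000, 1700, 0]) cube([200, 1100, 2650]);


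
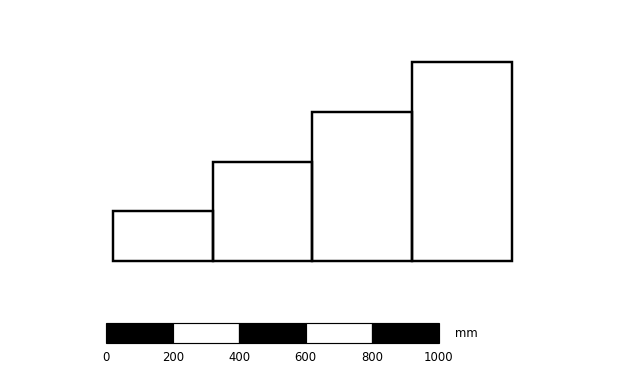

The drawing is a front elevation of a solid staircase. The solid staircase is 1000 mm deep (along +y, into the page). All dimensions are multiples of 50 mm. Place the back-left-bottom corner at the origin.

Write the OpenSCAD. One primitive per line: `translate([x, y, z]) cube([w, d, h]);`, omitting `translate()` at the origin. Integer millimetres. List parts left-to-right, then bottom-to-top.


cube([300, 1000, 150]);
translate([300, 0, 0]) cube([300, 1000, 300]);
translate([600, 0, 0]) cube([300, 1000, 450]);
translate([900, 0, 0]) cube([300, 1000, 600]);


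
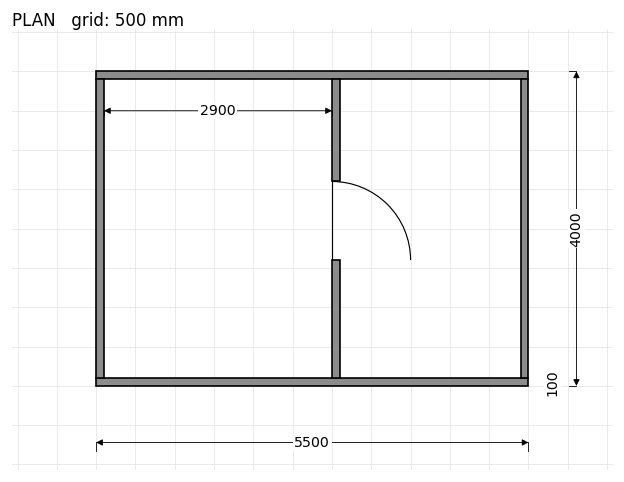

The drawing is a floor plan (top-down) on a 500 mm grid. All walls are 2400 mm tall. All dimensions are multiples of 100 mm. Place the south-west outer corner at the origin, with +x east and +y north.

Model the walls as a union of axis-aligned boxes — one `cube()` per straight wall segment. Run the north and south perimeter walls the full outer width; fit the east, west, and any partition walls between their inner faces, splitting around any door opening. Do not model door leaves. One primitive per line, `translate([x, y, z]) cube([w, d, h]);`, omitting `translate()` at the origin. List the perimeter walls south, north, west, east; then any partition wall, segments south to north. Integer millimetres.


cube([5500, 100, 2400]);
translate([0, 3900, 0]) cube([5500, 100, 2400]);
translate([0, 100, 0]) cube([100, 3800, 2400]);
translate([5400, 100, 0]) cube([100, 3800, 2400]);
translate([3000, 100, 0]) cube([100, 1500, 2400]);
translate([3000, 2600, 0]) cube([100, 1300, 2400]);


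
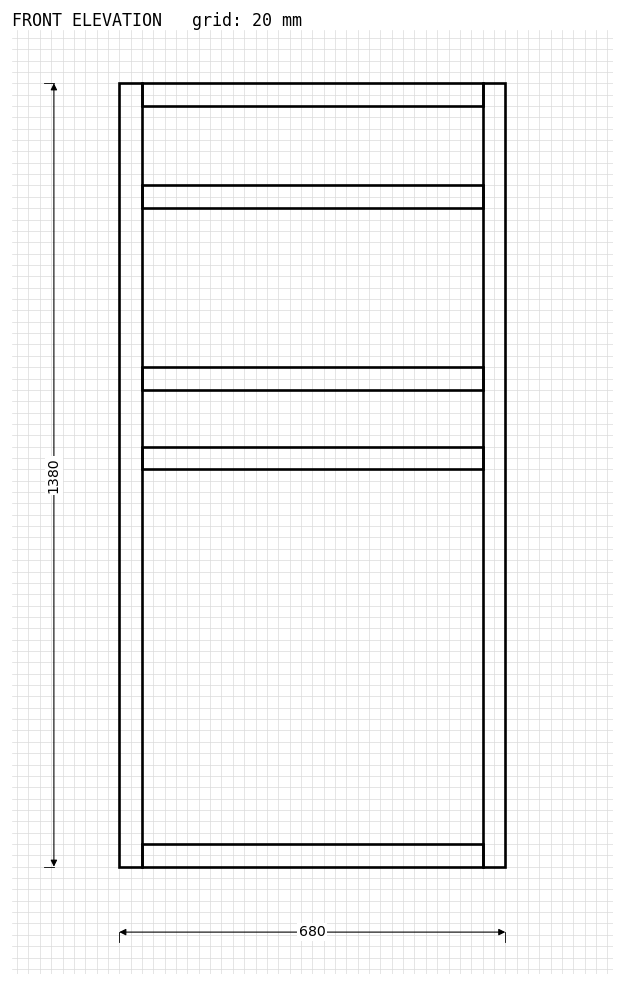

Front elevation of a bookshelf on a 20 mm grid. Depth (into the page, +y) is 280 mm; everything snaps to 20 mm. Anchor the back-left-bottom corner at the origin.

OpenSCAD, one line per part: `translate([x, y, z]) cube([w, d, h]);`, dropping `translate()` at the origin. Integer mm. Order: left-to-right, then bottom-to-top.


cube([40, 280, 1380]);
translate([40, 0, 0]) cube([600, 280, 40]);
translate([40, 0, 700]) cube([600, 280, 40]);
translate([40, 0, 840]) cube([600, 280, 40]);
translate([40, 0, 1160]) cube([600, 280, 40]);
translate([40, 0, 1340]) cube([600, 280, 40]);
translate([640, 0, 0]) cube([40, 280, 1380]);
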